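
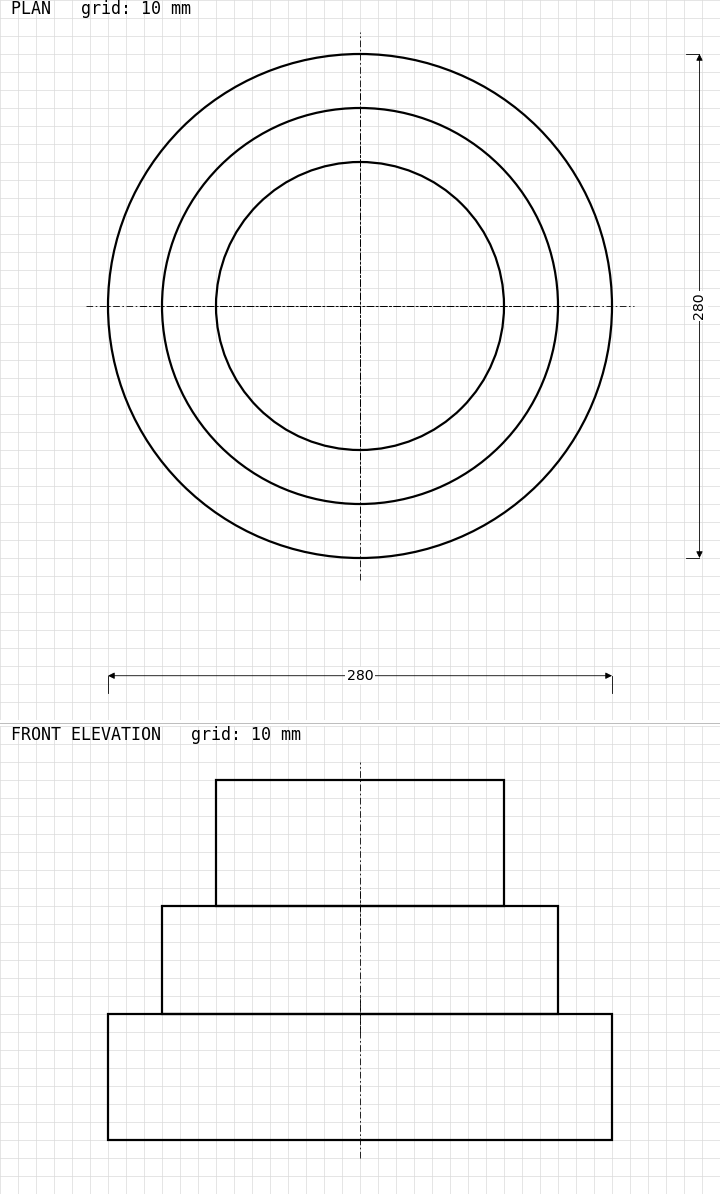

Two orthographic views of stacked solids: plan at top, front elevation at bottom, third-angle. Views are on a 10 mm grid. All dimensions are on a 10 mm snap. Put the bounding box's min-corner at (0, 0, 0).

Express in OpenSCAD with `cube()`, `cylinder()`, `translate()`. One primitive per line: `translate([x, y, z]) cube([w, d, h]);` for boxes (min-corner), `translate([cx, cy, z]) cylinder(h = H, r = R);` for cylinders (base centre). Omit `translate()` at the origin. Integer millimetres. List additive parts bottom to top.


translate([140, 140, 0]) cylinder(h = 70, r = 140);
translate([140, 140, 70]) cylinder(h = 60, r = 110);
translate([140, 140, 130]) cylinder(h = 70, r = 80);


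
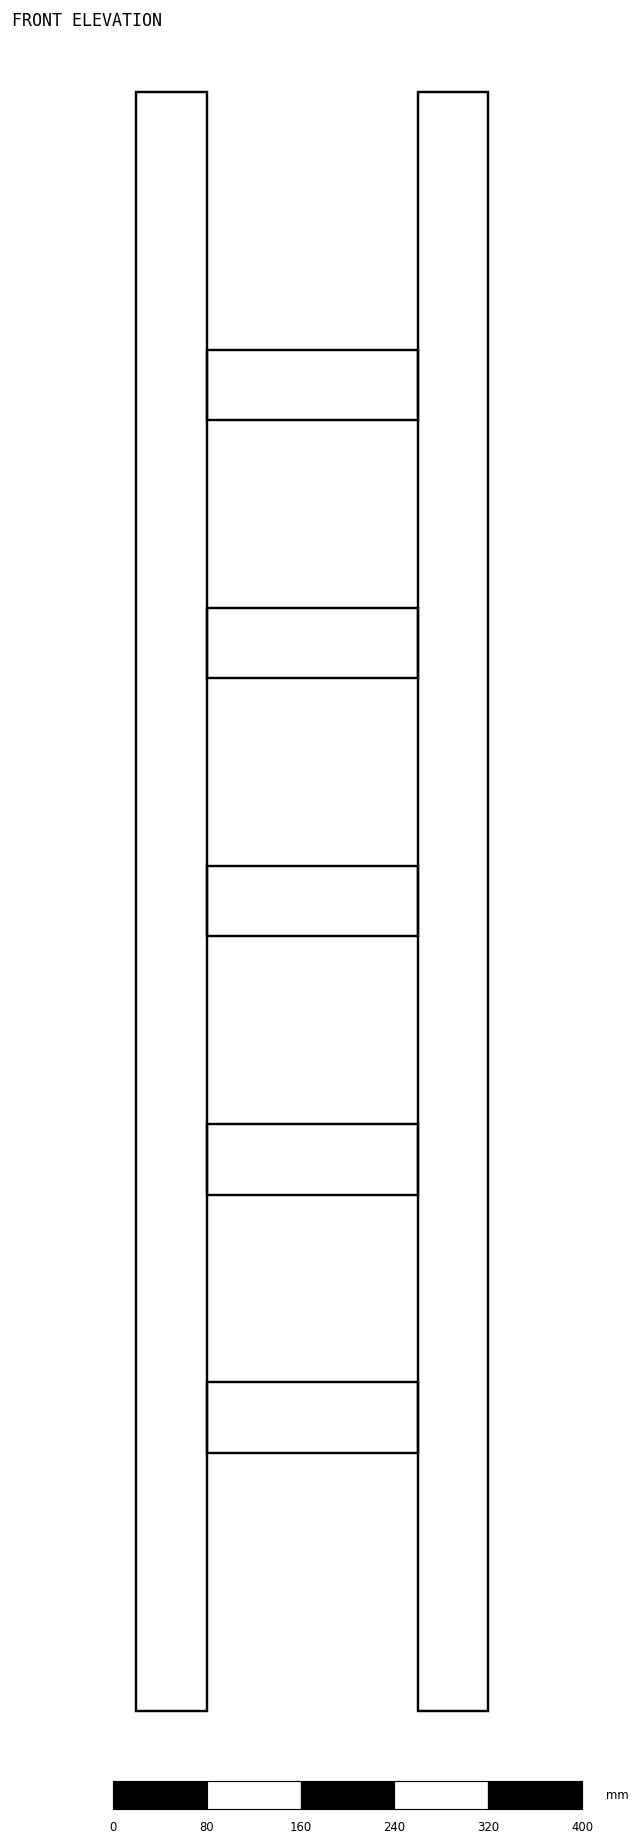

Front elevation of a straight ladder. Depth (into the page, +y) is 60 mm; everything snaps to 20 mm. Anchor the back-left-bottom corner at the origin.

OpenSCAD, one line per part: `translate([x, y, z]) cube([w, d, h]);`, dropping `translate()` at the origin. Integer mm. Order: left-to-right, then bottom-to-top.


cube([60, 60, 1380]);
translate([60, 0, 220]) cube([180, 60, 60]);
translate([60, 0, 440]) cube([180, 60, 60]);
translate([60, 0, 660]) cube([180, 60, 60]);
translate([60, 0, 880]) cube([180, 60, 60]);
translate([60, 0, 1100]) cube([180, 60, 60]);
translate([240, 0, 0]) cube([60, 60, 1380]);


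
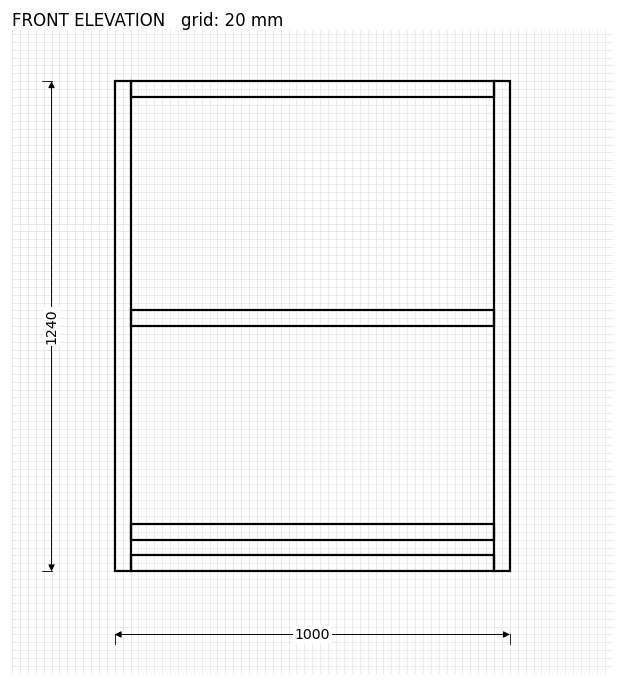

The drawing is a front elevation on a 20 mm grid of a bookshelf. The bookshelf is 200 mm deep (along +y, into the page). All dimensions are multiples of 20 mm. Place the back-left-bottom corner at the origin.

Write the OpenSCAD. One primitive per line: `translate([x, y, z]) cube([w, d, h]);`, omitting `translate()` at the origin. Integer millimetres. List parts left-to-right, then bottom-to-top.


cube([40, 200, 1240]);
translate([40, 0, 0]) cube([920, 200, 40]);
translate([40, 0, 80]) cube([920, 200, 40]);
translate([40, 0, 620]) cube([920, 200, 40]);
translate([40, 0, 1200]) cube([920, 200, 40]);
translate([960, 0, 0]) cube([40, 200, 1240]);


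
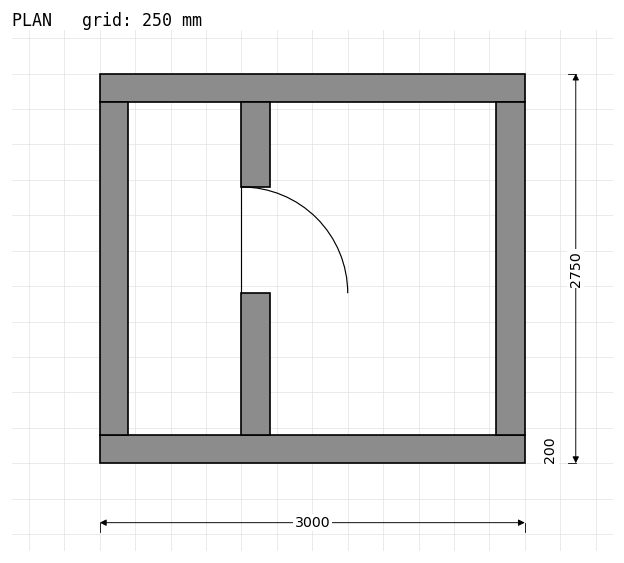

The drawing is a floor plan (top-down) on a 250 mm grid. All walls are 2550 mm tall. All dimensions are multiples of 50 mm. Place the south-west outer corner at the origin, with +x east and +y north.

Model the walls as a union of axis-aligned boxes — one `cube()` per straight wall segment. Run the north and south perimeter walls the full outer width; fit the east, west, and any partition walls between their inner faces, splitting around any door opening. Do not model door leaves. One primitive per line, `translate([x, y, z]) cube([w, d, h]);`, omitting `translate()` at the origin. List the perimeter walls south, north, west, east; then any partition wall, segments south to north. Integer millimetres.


cube([3000, 200, 2550]);
translate([0, 2550, 0]) cube([3000, 200, 2550]);
translate([0, 200, 0]) cube([200, 2350, 2550]);
translate([2800, 200, 0]) cube([200, 2350, 2550]);
translate([1000, 200, 0]) cube([200, 1000, 2550]);
translate([1000, 1950, 0]) cube([200, 600, 2550]);


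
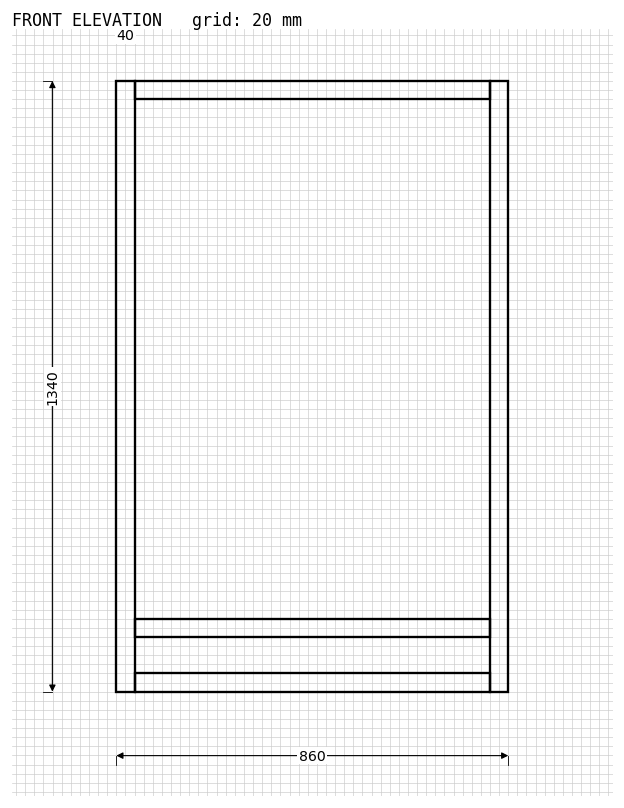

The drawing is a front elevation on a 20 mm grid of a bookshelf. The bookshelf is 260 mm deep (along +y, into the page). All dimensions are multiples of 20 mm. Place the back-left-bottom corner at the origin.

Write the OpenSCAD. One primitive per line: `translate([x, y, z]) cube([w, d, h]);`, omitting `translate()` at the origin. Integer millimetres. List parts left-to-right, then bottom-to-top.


cube([40, 260, 1340]);
translate([40, 0, 0]) cube([780, 260, 40]);
translate([40, 0, 120]) cube([780, 260, 40]);
translate([40, 0, 1300]) cube([780, 260, 40]);
translate([820, 0, 0]) cube([40, 260, 1340]);


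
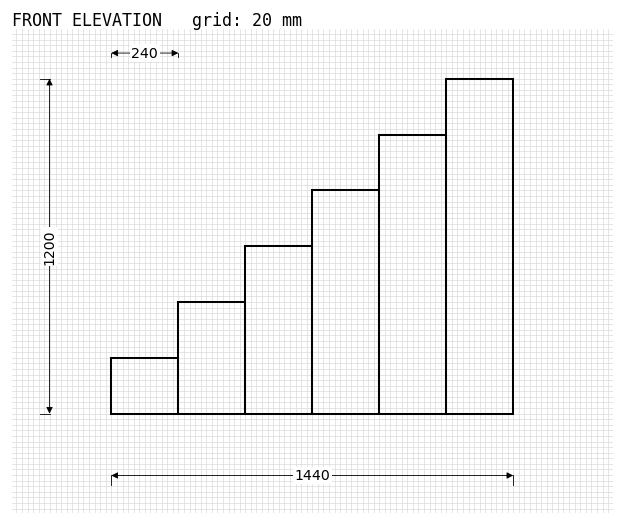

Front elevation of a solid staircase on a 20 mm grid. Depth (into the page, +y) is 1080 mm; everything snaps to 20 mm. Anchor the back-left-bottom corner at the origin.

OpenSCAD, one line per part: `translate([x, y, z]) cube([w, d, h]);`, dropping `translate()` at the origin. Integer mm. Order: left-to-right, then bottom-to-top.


cube([240, 1080, 200]);
translate([240, 0, 0]) cube([240, 1080, 400]);
translate([480, 0, 0]) cube([240, 1080, 600]);
translate([720, 0, 0]) cube([240, 1080, 800]);
translate([960, 0, 0]) cube([240, 1080, 1000]);
translate([1200, 0, 0]) cube([240, 1080, 1200]);


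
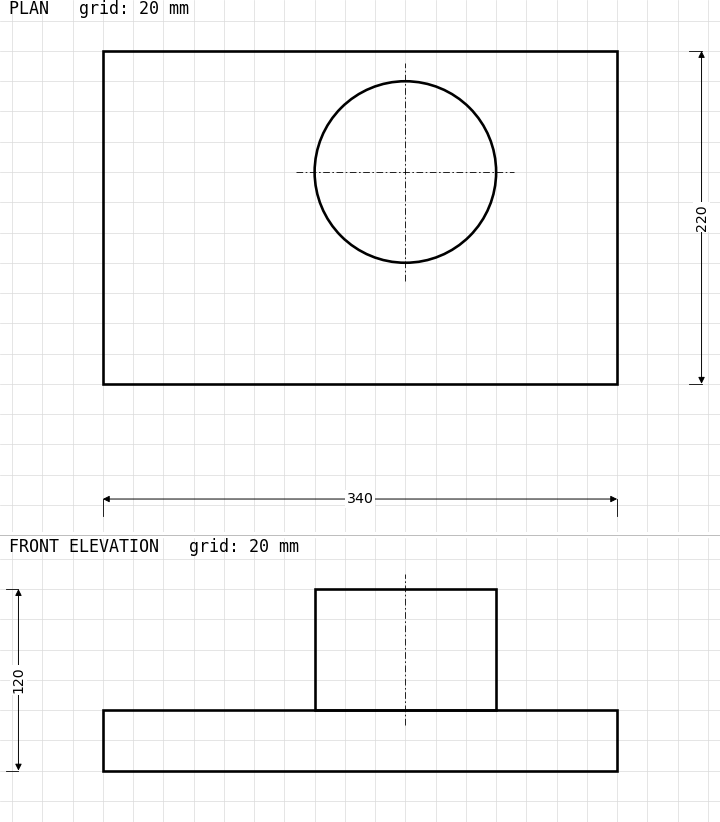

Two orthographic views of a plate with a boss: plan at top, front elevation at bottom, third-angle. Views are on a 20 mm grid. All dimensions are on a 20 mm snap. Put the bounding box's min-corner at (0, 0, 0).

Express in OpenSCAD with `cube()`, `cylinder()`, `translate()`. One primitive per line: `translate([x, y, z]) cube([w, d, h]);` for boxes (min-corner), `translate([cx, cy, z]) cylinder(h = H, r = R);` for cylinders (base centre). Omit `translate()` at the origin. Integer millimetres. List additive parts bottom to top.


cube([340, 220, 40]);
translate([200, 140, 40]) cylinder(h = 80, r = 60);


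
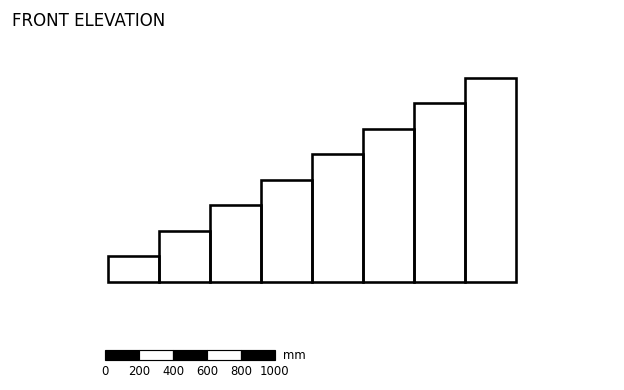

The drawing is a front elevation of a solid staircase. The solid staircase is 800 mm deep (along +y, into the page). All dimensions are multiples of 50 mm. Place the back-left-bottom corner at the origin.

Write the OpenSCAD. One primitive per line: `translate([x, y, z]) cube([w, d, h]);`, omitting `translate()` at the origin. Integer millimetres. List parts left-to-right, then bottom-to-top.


cube([300, 800, 150]);
translate([300, 0, 0]) cube([300, 800, 300]);
translate([600, 0, 0]) cube([300, 800, 450]);
translate([900, 0, 0]) cube([300, 800, 600]);
translate([1200, 0, 0]) cube([300, 800, 750]);
translate([1500, 0, 0]) cube([300, 800, 900]);
translate([1800, 0, 0]) cube([300, 800, 1050]);
translate([2100, 0, 0]) cube([300, 800, 1200]);


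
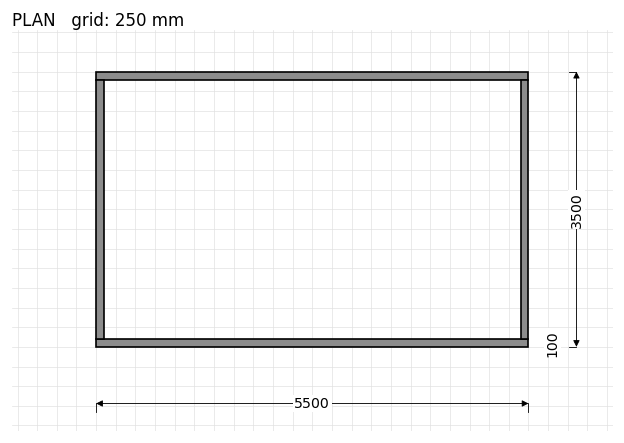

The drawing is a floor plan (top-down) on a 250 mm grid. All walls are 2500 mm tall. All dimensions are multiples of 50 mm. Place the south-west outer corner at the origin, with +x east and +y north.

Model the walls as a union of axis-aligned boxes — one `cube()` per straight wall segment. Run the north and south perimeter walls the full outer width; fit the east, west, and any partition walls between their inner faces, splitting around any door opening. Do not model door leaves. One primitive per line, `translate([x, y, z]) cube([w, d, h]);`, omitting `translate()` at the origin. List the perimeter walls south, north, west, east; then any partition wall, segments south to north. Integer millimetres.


cube([5500, 100, 2500]);
translate([0, 3400, 0]) cube([5500, 100, 2500]);
translate([0, 100, 0]) cube([100, 3300, 2500]);
translate([5400, 100, 0]) cube([100, 3300, 2500]);


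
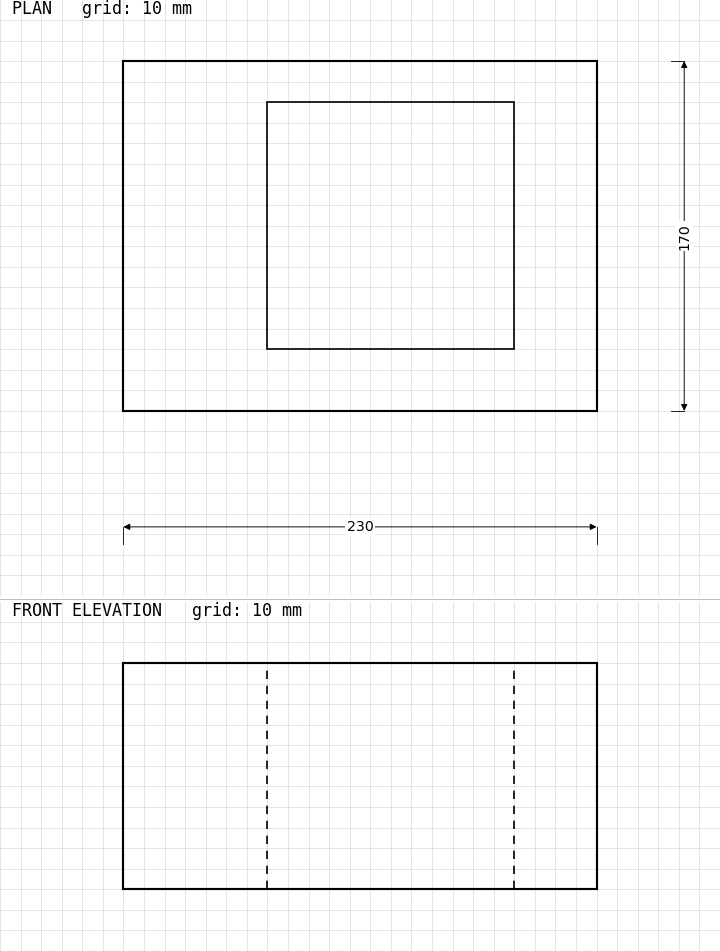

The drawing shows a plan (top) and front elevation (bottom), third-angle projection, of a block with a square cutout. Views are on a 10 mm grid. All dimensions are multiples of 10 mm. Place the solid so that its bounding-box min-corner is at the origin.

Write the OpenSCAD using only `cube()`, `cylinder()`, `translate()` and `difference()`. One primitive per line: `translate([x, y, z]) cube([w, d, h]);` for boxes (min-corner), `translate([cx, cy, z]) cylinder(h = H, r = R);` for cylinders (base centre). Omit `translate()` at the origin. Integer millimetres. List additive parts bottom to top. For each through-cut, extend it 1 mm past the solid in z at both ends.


difference() {
  cube([230, 170, 110]);
  translate([70, 30, -1]) cube([120, 120, 112]);
}


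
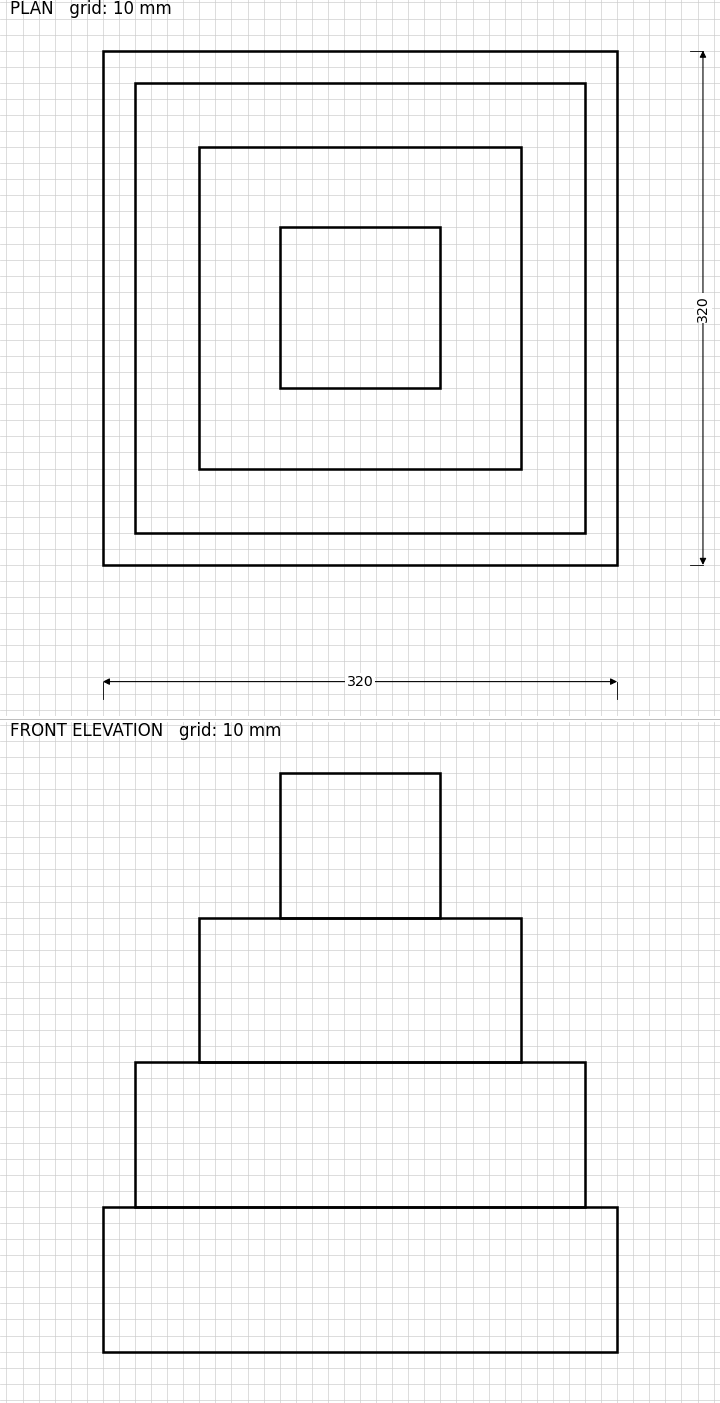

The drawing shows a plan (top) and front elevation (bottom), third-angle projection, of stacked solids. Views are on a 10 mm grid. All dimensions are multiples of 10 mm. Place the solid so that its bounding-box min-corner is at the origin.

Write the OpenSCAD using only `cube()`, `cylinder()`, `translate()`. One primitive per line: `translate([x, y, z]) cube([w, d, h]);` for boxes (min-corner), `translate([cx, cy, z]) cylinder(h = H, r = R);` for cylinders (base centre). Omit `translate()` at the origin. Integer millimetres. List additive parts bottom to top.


cube([320, 320, 90]);
translate([20, 20, 90]) cube([280, 280, 90]);
translate([60, 60, 180]) cube([200, 200, 90]);
translate([110, 110, 270]) cube([100, 100, 90]);


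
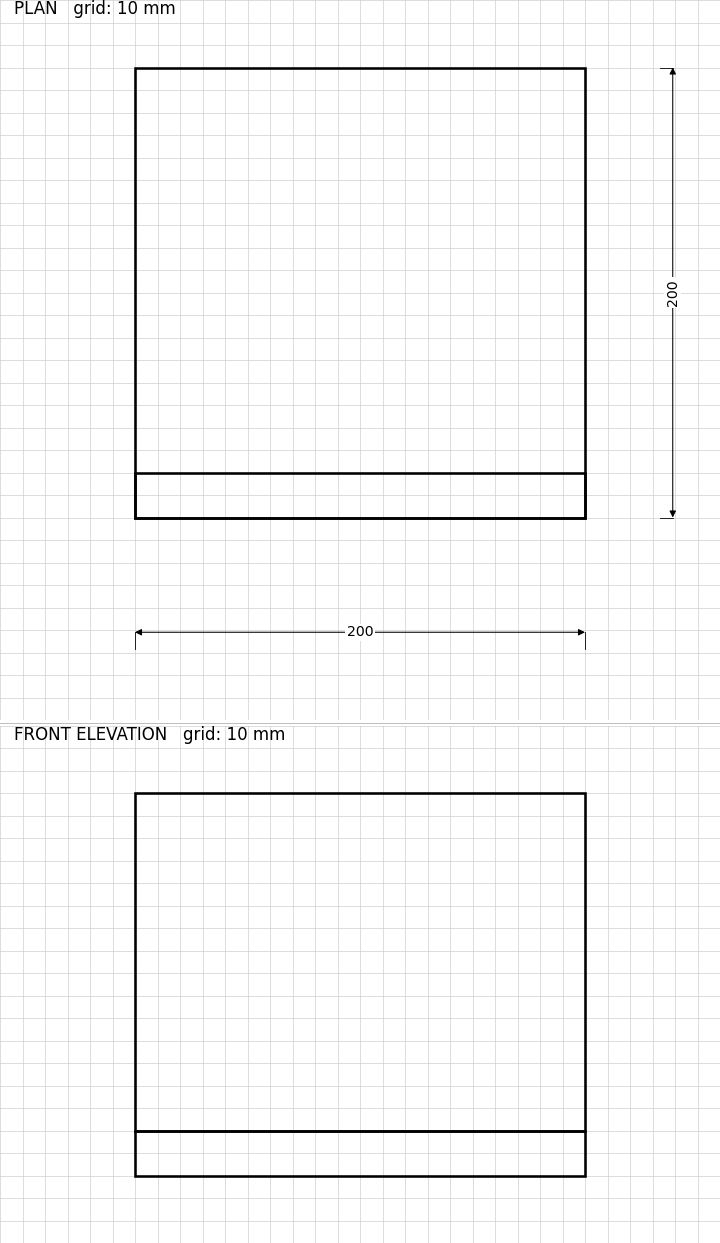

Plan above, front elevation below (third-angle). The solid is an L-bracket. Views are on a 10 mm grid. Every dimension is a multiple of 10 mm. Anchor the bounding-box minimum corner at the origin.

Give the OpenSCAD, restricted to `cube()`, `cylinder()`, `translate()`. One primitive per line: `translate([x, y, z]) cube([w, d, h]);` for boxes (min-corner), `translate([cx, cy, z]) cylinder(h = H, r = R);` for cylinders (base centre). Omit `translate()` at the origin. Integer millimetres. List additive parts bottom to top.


cube([200, 200, 20]);
translate([0, 0, 20]) cube([200, 20, 150]);


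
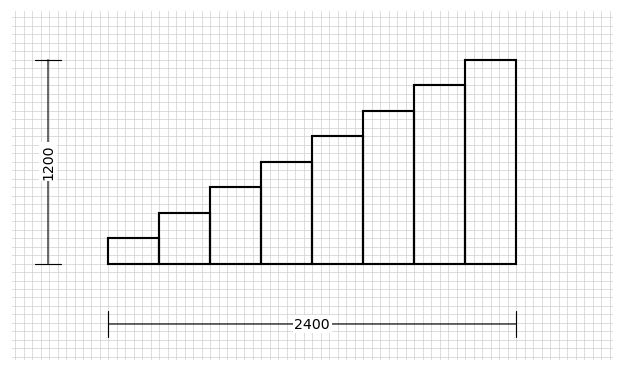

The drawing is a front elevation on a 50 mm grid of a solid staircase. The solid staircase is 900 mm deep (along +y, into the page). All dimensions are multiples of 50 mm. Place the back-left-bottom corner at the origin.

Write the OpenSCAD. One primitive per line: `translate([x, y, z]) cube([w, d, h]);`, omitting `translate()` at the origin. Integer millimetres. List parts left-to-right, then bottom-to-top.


cube([300, 900, 150]);
translate([300, 0, 0]) cube([300, 900, 300]);
translate([600, 0, 0]) cube([300, 900, 450]);
translate([900, 0, 0]) cube([300, 900, 600]);
translate([1200, 0, 0]) cube([300, 900, 750]);
translate([1500, 0, 0]) cube([300, 900, 900]);
translate([1800, 0, 0]) cube([300, 900, 1050]);
translate([2100, 0, 0]) cube([300, 900, 1200]);


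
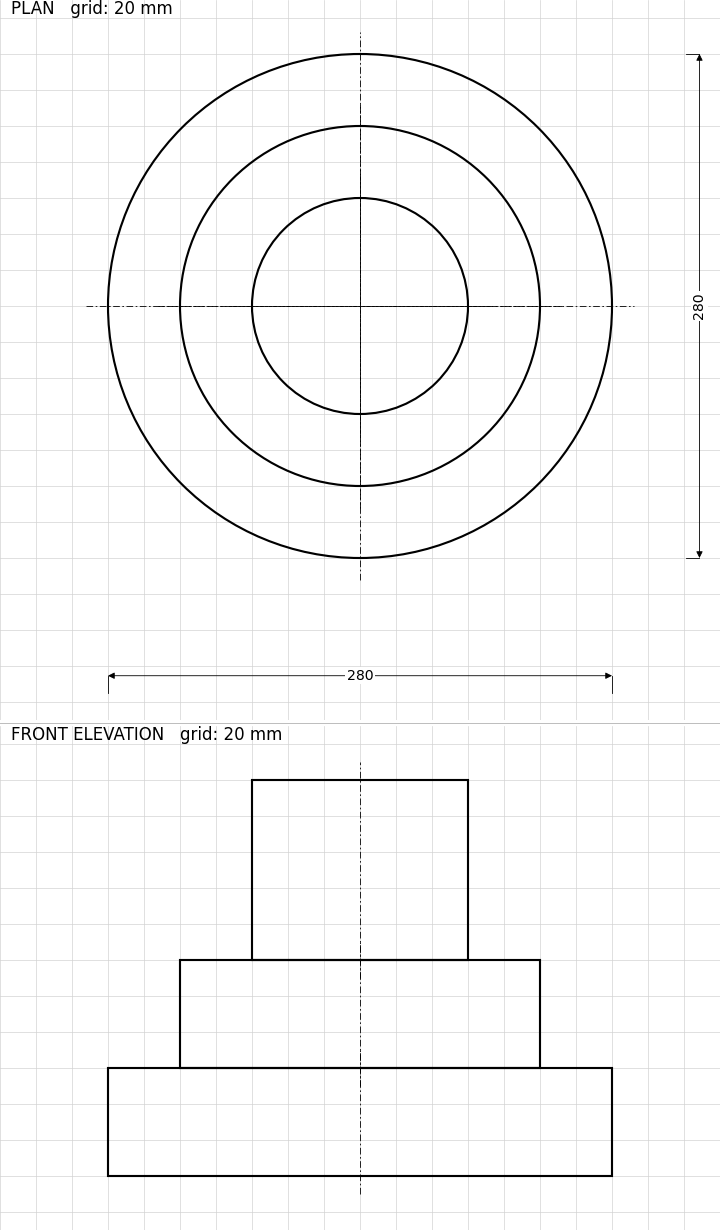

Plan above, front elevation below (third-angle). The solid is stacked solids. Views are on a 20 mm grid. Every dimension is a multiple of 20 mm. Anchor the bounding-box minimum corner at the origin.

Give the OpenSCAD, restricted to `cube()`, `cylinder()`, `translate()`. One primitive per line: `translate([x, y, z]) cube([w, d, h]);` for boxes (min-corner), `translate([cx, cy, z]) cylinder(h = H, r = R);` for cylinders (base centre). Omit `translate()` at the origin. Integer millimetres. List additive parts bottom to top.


translate([140, 140, 0]) cylinder(h = 60, r = 140);
translate([140, 140, 60]) cylinder(h = 60, r = 100);
translate([140, 140, 120]) cylinder(h = 100, r = 60);


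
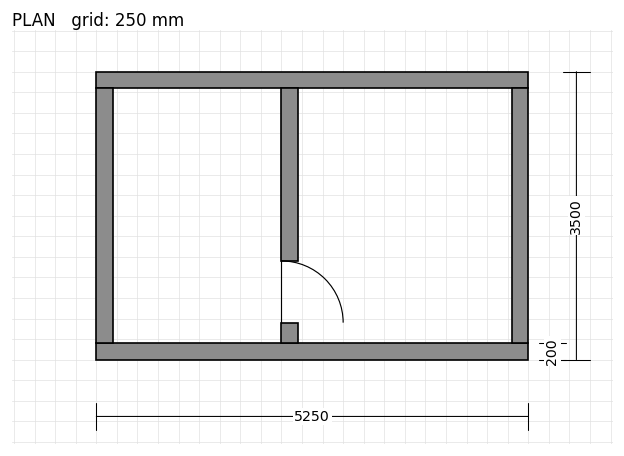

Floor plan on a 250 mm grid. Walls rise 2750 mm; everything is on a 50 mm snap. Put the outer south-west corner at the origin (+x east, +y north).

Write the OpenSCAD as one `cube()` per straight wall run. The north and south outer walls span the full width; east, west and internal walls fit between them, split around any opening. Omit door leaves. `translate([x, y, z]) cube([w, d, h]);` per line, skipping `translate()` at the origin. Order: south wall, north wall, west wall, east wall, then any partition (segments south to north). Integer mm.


cube([5250, 200, 2750]);
translate([0, 3300, 0]) cube([5250, 200, 2750]);
translate([0, 200, 0]) cube([200, 3100, 2750]);
translate([5050, 200, 0]) cube([200, 3100, 2750]);
translate([2250, 200, 0]) cube([200, 250, 2750]);
translate([2250, 1200, 0]) cube([200, 2100, 2750]);


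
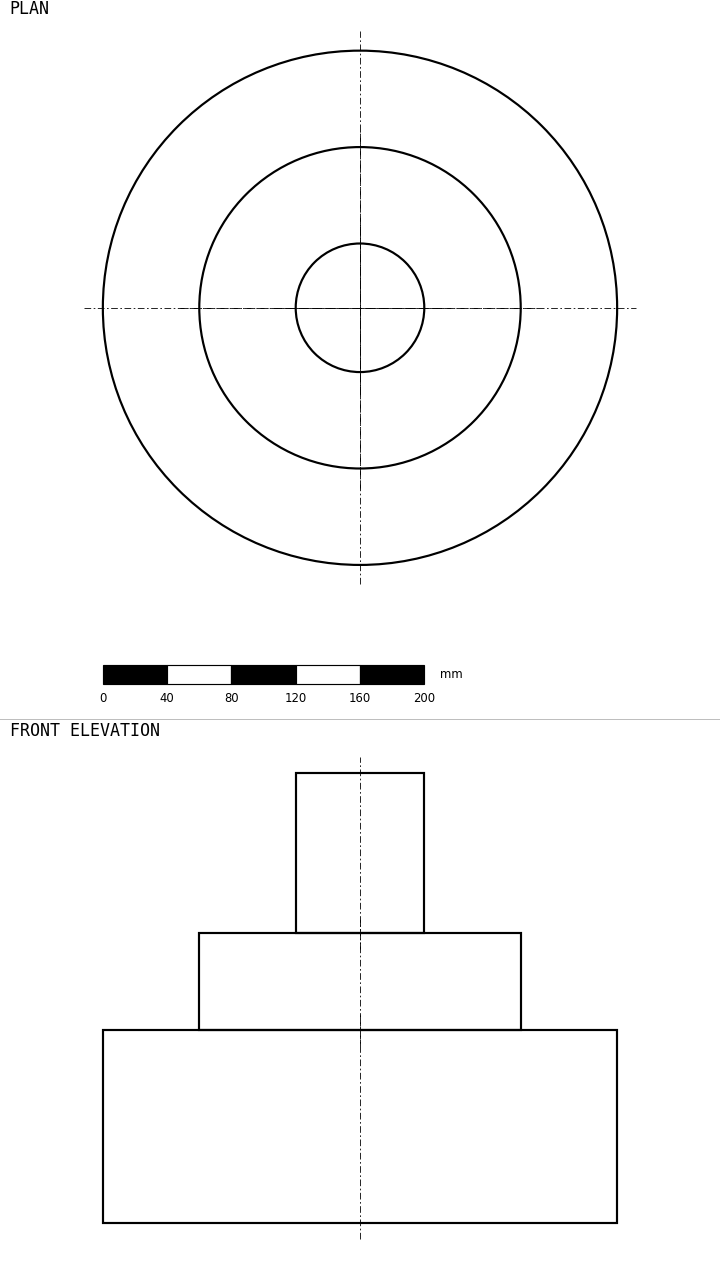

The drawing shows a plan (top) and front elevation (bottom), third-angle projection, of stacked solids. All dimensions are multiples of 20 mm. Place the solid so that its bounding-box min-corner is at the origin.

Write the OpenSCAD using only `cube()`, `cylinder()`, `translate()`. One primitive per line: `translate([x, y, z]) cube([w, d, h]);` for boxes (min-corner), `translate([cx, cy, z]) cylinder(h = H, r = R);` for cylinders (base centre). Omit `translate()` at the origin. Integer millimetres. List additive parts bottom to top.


translate([160, 160, 0]) cylinder(h = 120, r = 160);
translate([160, 160, 120]) cylinder(h = 60, r = 100);
translate([160, 160, 180]) cylinder(h = 100, r = 40);


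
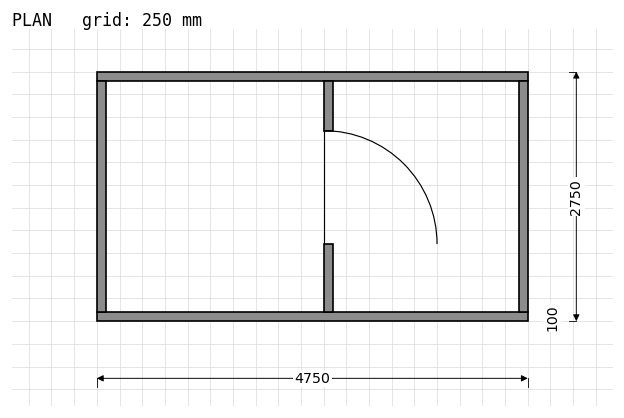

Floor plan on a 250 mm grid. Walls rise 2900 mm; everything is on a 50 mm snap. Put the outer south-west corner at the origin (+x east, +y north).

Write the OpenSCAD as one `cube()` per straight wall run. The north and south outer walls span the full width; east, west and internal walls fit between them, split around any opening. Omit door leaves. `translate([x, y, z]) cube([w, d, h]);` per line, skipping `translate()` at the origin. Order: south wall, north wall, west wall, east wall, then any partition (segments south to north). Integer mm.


cube([4750, 100, 2900]);
translate([0, 2650, 0]) cube([4750, 100, 2900]);
translate([0, 100, 0]) cube([100, 2550, 2900]);
translate([4650, 100, 0]) cube([100, 2550, 2900]);
translate([2500, 100, 0]) cube([100, 750, 2900]);
translate([2500, 2100, 0]) cube([100, 550, 2900]);


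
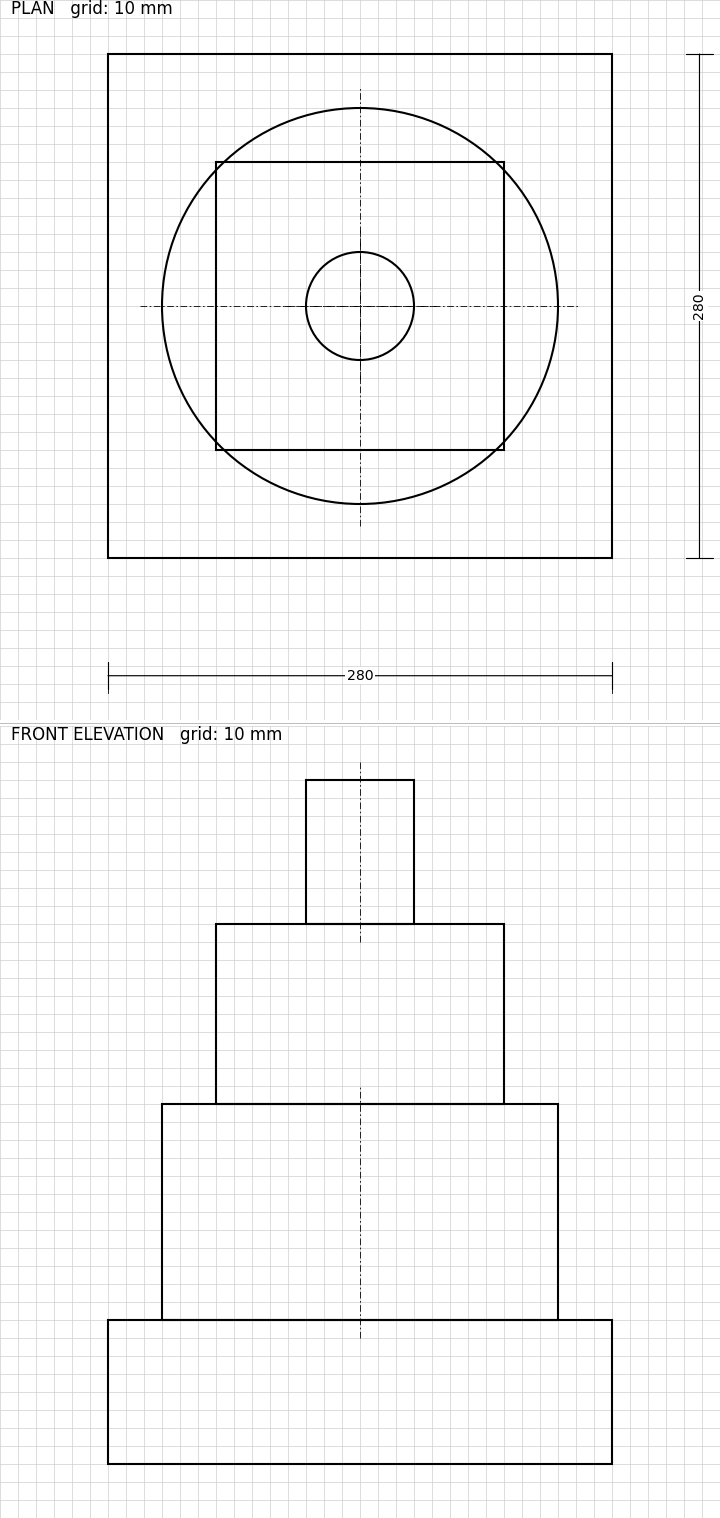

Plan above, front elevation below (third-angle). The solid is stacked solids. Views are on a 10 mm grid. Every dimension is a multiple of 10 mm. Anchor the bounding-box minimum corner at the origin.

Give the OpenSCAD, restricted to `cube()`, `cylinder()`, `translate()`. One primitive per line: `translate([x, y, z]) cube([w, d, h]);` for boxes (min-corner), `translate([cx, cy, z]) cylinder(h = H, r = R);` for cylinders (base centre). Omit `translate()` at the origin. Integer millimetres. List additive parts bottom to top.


cube([280, 280, 80]);
translate([140, 140, 80]) cylinder(h = 120, r = 110);
translate([60, 60, 200]) cube([160, 160, 100]);
translate([140, 140, 300]) cylinder(h = 80, r = 30);


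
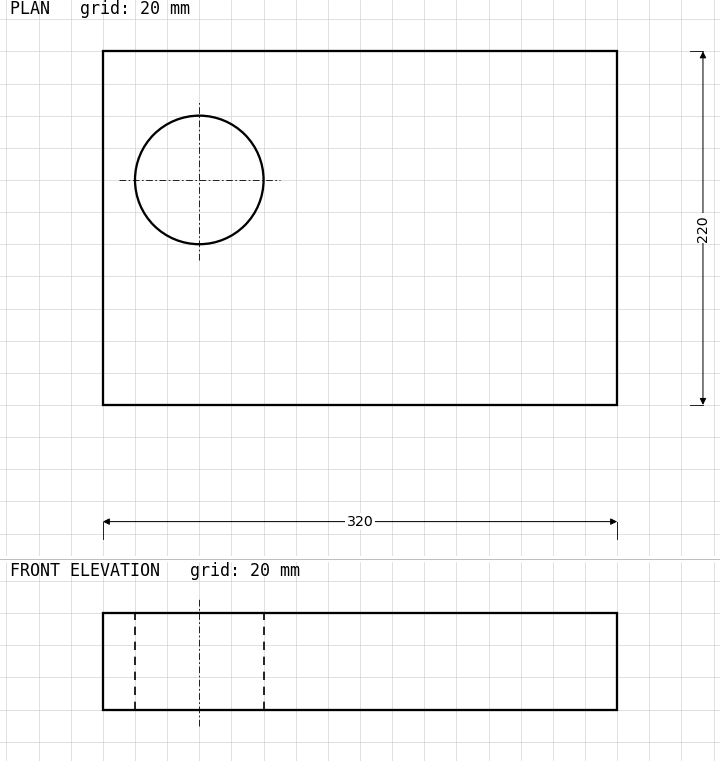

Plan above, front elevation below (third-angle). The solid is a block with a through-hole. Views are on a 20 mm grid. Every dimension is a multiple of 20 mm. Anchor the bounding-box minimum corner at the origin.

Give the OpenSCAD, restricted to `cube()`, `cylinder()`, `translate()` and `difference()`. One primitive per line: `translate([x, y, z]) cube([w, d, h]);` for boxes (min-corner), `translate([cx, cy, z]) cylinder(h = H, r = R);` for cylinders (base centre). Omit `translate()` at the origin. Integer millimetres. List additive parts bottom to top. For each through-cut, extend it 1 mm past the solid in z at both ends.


difference() {
  cube([320, 220, 60]);
  translate([60, 140, -1]) cylinder(h = 62, r = 40);
}


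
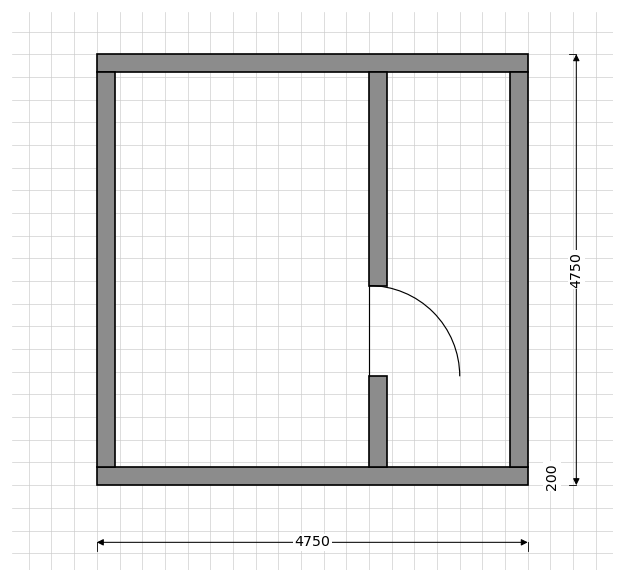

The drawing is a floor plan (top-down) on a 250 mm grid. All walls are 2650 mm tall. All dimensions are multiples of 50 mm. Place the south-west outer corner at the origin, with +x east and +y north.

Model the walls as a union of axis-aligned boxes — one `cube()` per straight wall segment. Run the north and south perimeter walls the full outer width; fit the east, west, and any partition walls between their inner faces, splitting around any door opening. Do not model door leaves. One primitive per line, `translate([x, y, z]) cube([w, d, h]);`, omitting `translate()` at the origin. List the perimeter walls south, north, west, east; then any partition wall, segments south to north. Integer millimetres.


cube([4750, 200, 2650]);
translate([0, 4550, 0]) cube([4750, 200, 2650]);
translate([0, 200, 0]) cube([200, 4350, 2650]);
translate([4550, 200, 0]) cube([200, 4350, 2650]);
translate([3000, 200, 0]) cube([200, 1000, 2650]);
translate([3000, 2200, 0]) cube([200, 2350, 2650]);


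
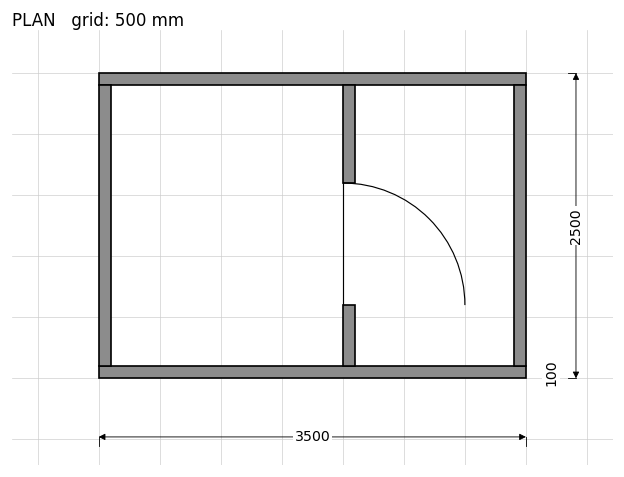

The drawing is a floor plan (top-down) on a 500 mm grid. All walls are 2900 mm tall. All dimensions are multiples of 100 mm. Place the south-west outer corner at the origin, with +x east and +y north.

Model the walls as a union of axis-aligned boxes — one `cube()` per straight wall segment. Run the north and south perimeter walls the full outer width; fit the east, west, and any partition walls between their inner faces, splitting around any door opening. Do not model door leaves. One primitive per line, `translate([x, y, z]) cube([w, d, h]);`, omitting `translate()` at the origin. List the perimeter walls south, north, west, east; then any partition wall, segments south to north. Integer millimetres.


cube([3500, 100, 2900]);
translate([0, 2400, 0]) cube([3500, 100, 2900]);
translate([0, 100, 0]) cube([100, 2300, 2900]);
translate([3400, 100, 0]) cube([100, 2300, 2900]);
translate([2000, 100, 0]) cube([100, 500, 2900]);
translate([2000, 1600, 0]) cube([100, 800, 2900]);


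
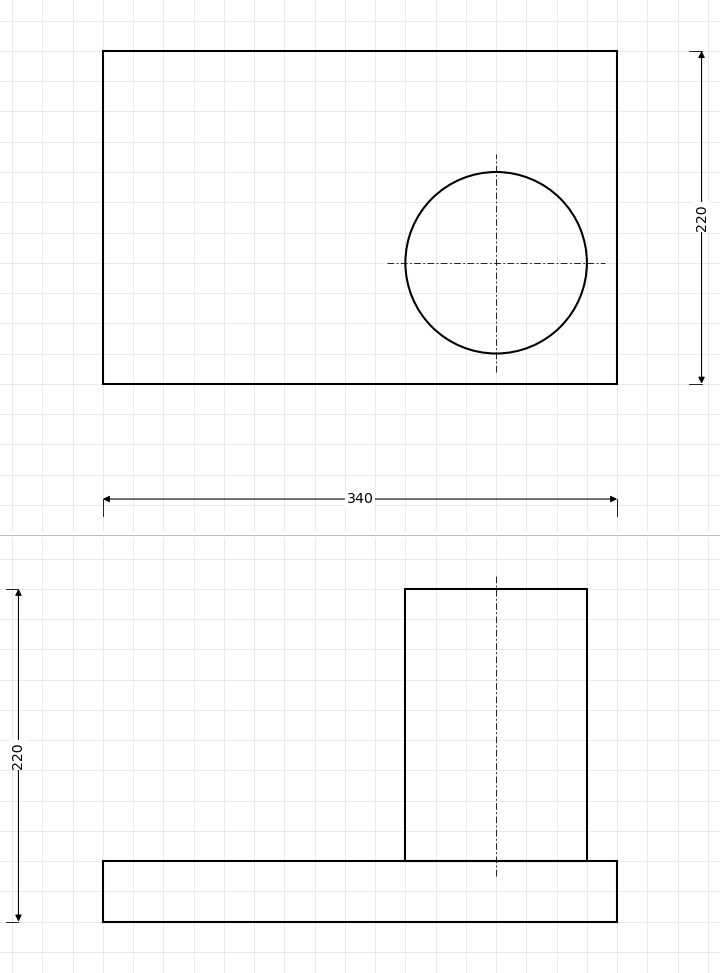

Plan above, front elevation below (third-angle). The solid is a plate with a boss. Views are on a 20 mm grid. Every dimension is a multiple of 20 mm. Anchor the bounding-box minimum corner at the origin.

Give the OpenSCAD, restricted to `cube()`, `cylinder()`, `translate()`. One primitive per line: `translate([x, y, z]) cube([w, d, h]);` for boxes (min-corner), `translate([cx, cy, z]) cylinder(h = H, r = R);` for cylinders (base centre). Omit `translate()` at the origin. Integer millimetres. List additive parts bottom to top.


cube([340, 220, 40]);
translate([260, 80, 40]) cylinder(h = 180, r = 60);


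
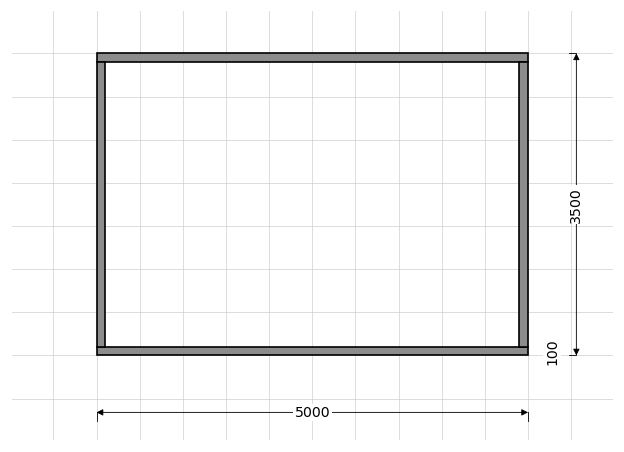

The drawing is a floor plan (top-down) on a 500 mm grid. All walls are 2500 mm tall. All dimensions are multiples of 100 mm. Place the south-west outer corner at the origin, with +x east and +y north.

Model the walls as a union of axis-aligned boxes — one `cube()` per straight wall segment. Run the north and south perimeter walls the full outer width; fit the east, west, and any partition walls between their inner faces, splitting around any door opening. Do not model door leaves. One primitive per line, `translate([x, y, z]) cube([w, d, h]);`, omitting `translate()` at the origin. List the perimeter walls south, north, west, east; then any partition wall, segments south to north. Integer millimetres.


cube([5000, 100, 2500]);
translate([0, 3400, 0]) cube([5000, 100, 2500]);
translate([0, 100, 0]) cube([100, 3300, 2500]);
translate([4900, 100, 0]) cube([100, 3300, 2500]);


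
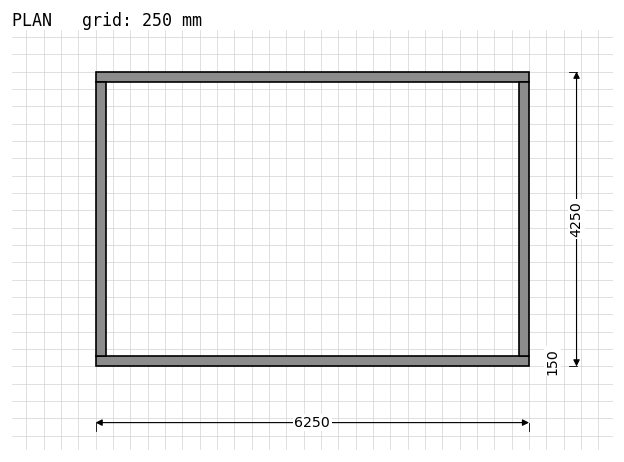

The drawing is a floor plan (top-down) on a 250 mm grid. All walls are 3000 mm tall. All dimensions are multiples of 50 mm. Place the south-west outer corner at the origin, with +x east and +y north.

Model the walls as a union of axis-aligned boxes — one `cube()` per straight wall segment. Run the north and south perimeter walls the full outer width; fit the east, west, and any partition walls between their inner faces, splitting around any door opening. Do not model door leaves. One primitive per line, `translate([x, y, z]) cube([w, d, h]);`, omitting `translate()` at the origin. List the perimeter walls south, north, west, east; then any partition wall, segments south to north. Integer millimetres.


cube([6250, 150, 3000]);
translate([0, 4100, 0]) cube([6250, 150, 3000]);
translate([0, 150, 0]) cube([150, 3950, 3000]);
translate([6100, 150, 0]) cube([150, 3950, 3000]);


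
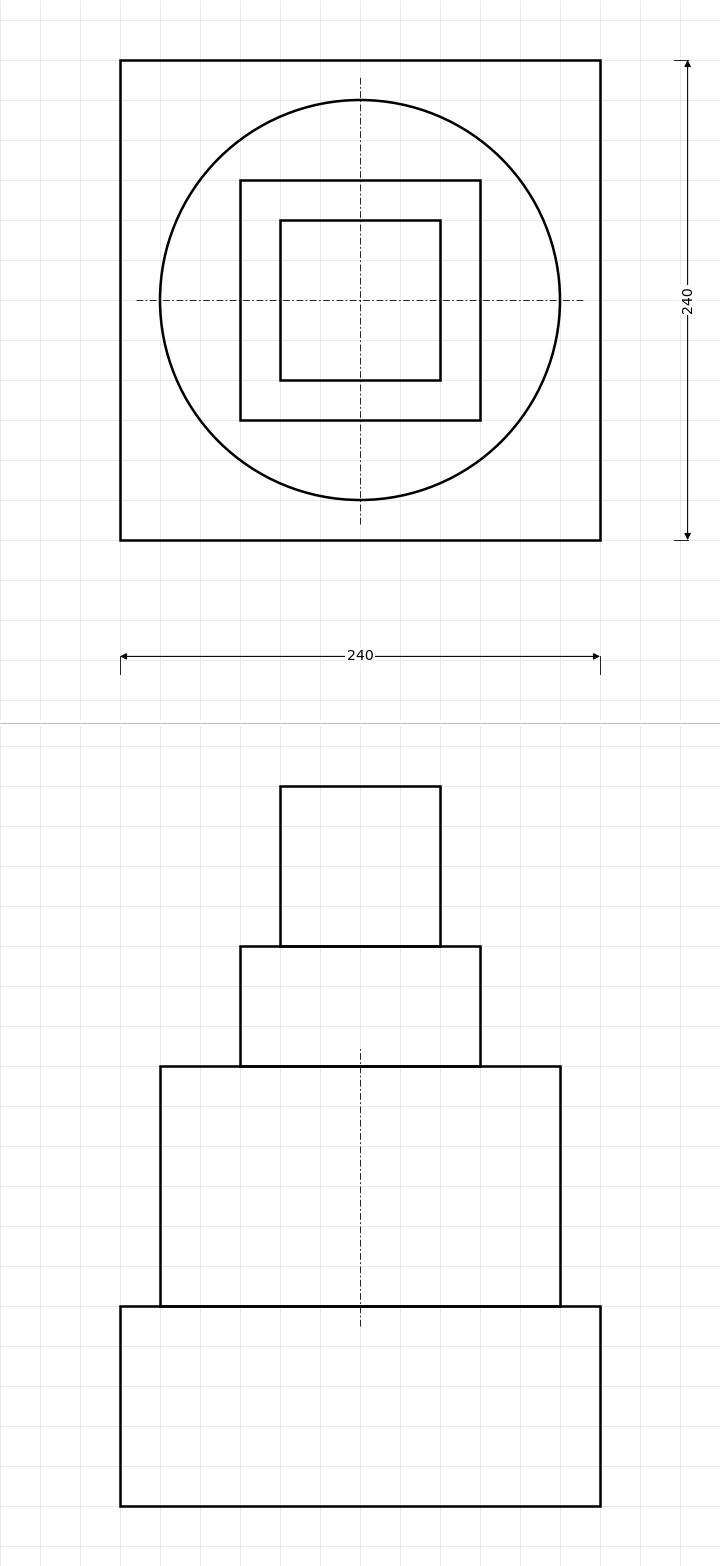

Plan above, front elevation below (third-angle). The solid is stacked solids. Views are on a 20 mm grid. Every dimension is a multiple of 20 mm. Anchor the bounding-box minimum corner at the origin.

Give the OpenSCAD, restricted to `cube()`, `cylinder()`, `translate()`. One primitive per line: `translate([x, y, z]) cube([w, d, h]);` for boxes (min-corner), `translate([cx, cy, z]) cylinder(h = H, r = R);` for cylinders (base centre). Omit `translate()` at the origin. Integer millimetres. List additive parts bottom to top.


cube([240, 240, 100]);
translate([120, 120, 100]) cylinder(h = 120, r = 100);
translate([60, 60, 220]) cube([120, 120, 60]);
translate([80, 80, 280]) cube([80, 80, 80]);


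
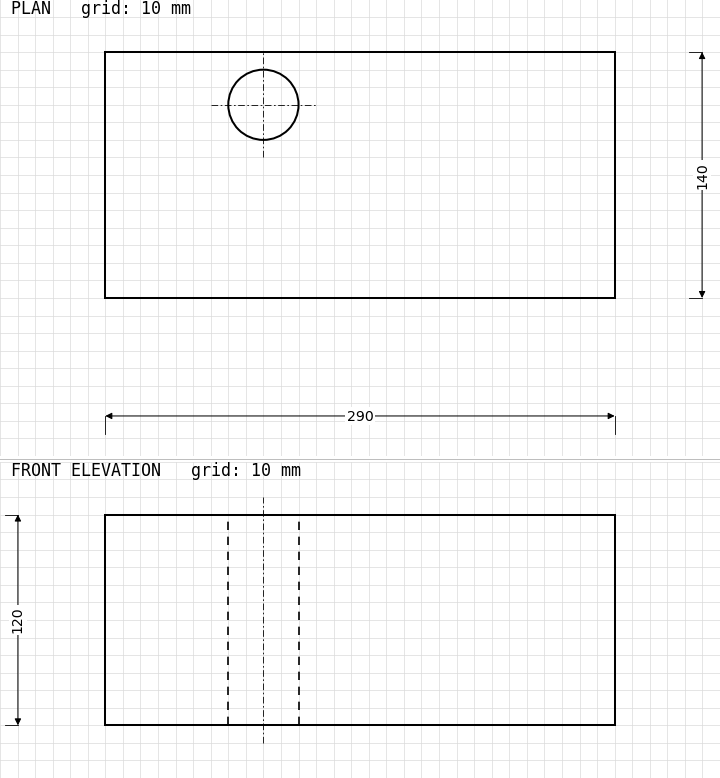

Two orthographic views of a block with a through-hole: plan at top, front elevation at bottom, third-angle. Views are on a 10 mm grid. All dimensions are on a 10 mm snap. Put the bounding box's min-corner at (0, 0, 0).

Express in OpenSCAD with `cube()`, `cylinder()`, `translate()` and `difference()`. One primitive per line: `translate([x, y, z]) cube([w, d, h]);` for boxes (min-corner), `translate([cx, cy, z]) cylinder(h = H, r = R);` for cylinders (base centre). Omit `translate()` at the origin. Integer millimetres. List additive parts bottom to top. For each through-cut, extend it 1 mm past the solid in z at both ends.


difference() {
  cube([290, 140, 120]);
  translate([90, 110, -1]) cylinder(h = 122, r = 20);
}


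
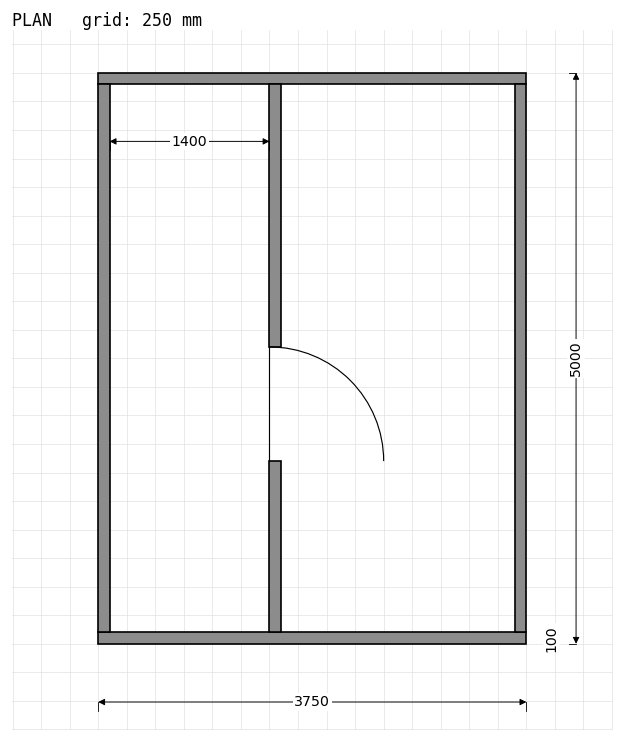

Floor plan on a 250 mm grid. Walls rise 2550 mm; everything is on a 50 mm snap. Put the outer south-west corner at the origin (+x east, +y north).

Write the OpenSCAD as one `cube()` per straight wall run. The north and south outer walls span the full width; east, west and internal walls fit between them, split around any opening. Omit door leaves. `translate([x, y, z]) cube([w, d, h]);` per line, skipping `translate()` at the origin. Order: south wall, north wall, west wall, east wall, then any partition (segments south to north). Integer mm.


cube([3750, 100, 2550]);
translate([0, 4900, 0]) cube([3750, 100, 2550]);
translate([0, 100, 0]) cube([100, 4800, 2550]);
translate([3650, 100, 0]) cube([100, 4800, 2550]);
translate([1500, 100, 0]) cube([100, 1500, 2550]);
translate([1500, 2600, 0]) cube([100, 2300, 2550]);


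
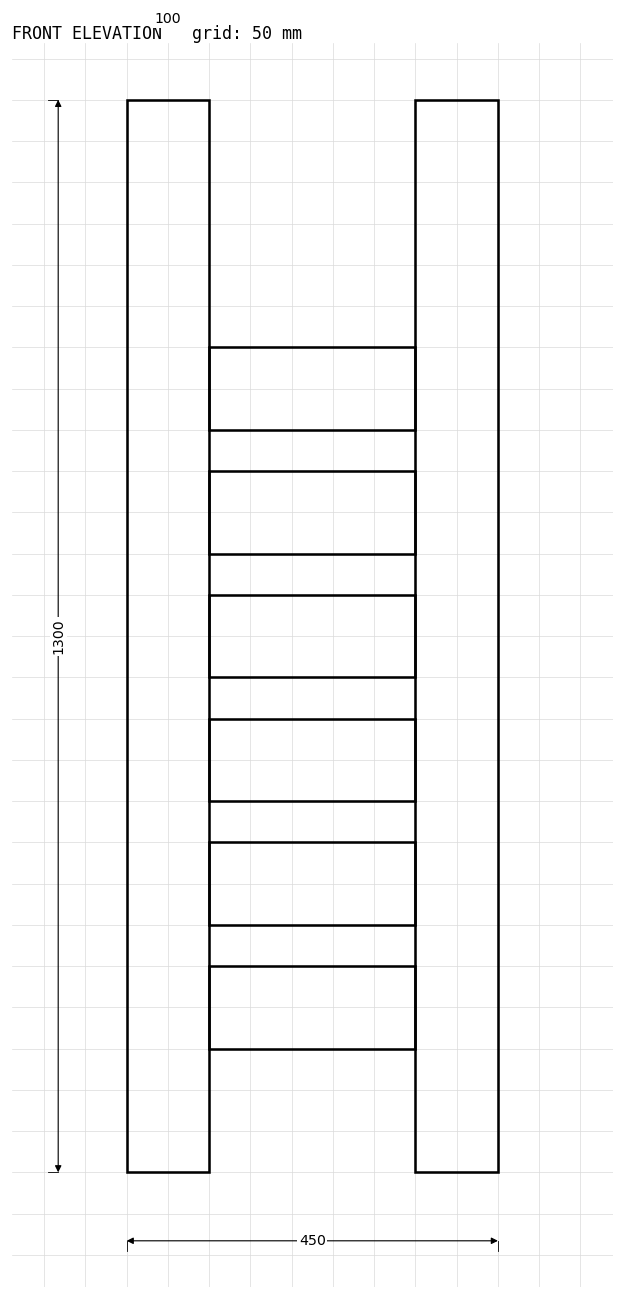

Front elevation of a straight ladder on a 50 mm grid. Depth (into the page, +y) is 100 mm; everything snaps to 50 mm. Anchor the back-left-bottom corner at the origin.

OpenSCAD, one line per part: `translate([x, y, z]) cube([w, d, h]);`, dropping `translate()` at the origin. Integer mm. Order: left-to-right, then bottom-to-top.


cube([100, 100, 1300]);
translate([100, 0, 150]) cube([250, 100, 100]);
translate([100, 0, 300]) cube([250, 100, 100]);
translate([100, 0, 450]) cube([250, 100, 100]);
translate([100, 0, 600]) cube([250, 100, 100]);
translate([100, 0, 750]) cube([250, 100, 100]);
translate([100, 0, 900]) cube([250, 100, 100]);
translate([350, 0, 0]) cube([100, 100, 1300]);


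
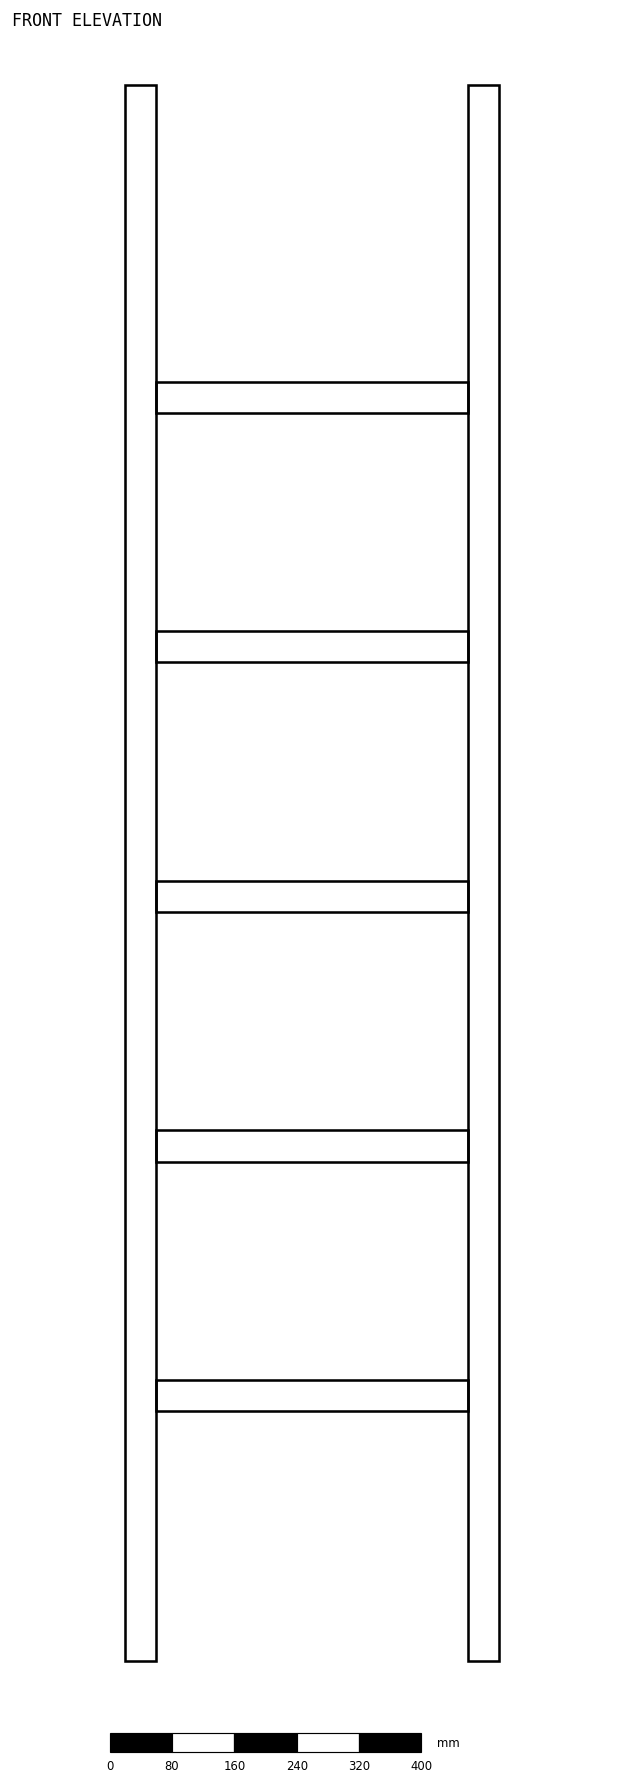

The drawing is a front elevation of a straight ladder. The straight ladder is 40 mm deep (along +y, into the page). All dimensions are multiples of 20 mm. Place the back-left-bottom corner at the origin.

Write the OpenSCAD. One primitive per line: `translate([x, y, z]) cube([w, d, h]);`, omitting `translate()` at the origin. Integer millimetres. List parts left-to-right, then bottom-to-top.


cube([40, 40, 2020]);
translate([40, 0, 320]) cube([400, 40, 40]);
translate([40, 0, 640]) cube([400, 40, 40]);
translate([40, 0, 960]) cube([400, 40, 40]);
translate([40, 0, 1280]) cube([400, 40, 40]);
translate([40, 0, 1600]) cube([400, 40, 40]);
translate([440, 0, 0]) cube([40, 40, 2020]);


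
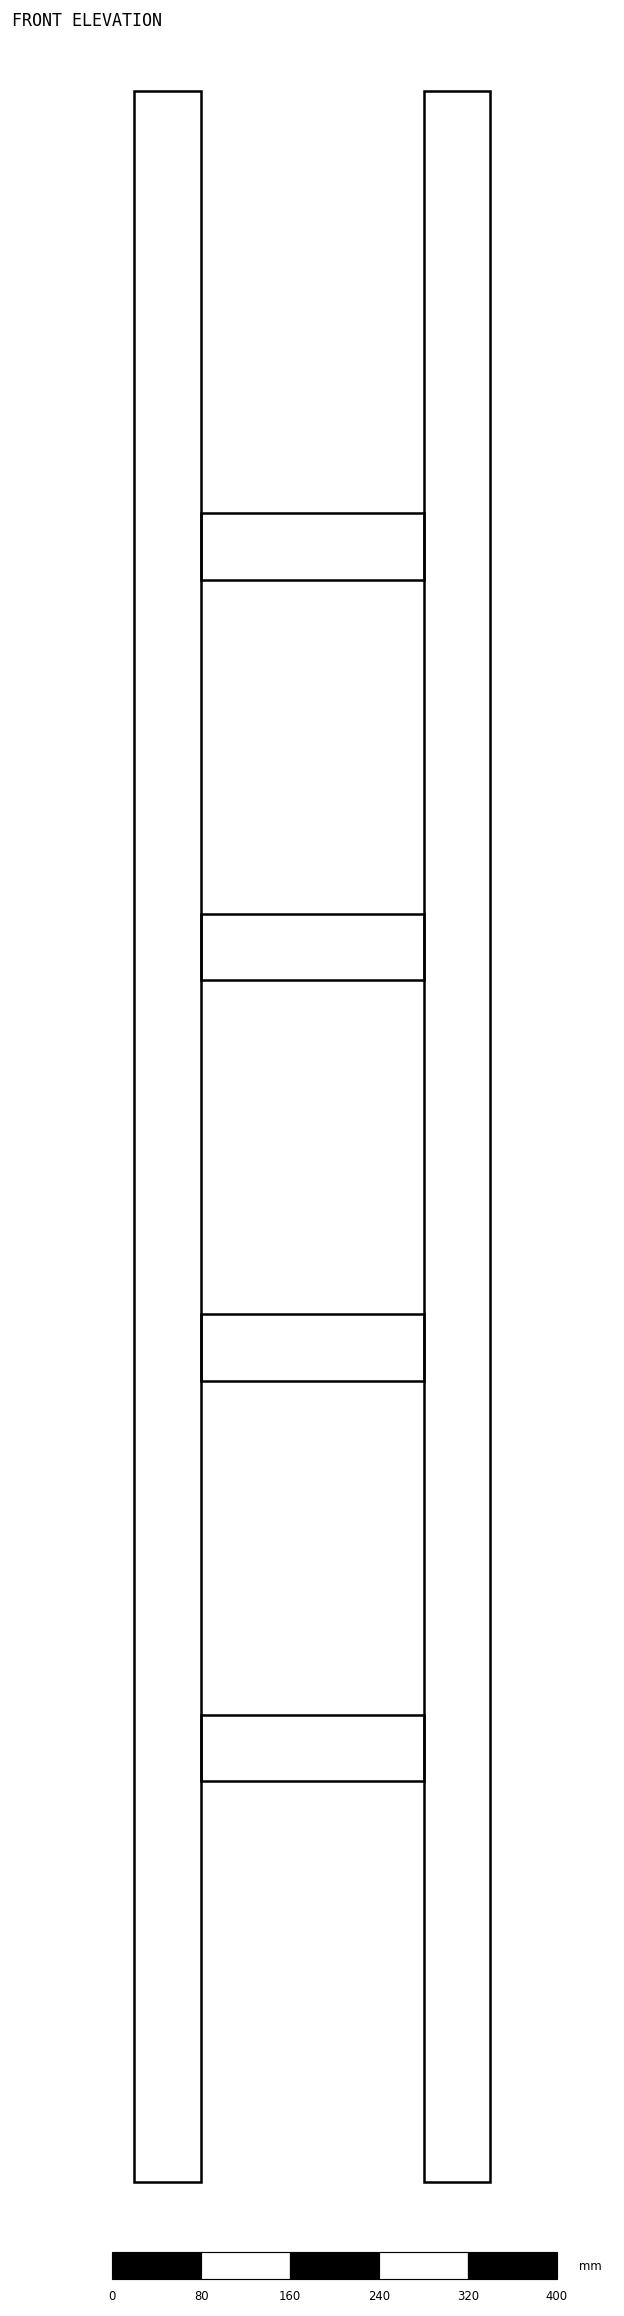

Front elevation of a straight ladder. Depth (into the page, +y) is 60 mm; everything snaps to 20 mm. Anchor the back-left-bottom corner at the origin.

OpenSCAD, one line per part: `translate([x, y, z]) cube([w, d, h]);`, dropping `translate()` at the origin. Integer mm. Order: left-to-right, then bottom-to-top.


cube([60, 60, 1880]);
translate([60, 0, 360]) cube([200, 60, 60]);
translate([60, 0, 720]) cube([200, 60, 60]);
translate([60, 0, 1080]) cube([200, 60, 60]);
translate([60, 0, 1440]) cube([200, 60, 60]);
translate([260, 0, 0]) cube([60, 60, 1880]);


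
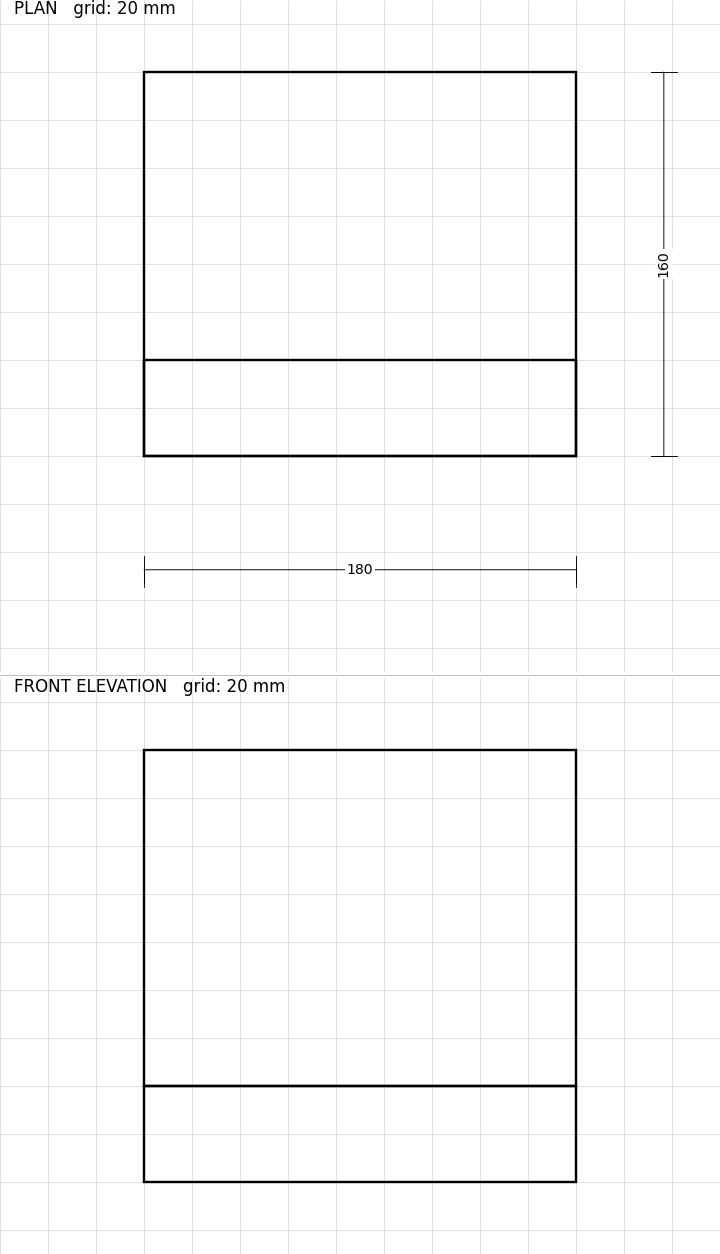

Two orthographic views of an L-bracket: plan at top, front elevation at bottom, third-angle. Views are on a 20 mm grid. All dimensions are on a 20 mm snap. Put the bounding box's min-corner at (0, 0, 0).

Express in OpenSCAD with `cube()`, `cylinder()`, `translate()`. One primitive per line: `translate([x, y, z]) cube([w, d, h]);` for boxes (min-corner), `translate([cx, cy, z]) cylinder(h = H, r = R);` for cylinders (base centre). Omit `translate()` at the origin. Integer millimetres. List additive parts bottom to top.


cube([180, 160, 40]);
translate([0, 0, 40]) cube([180, 40, 140]);


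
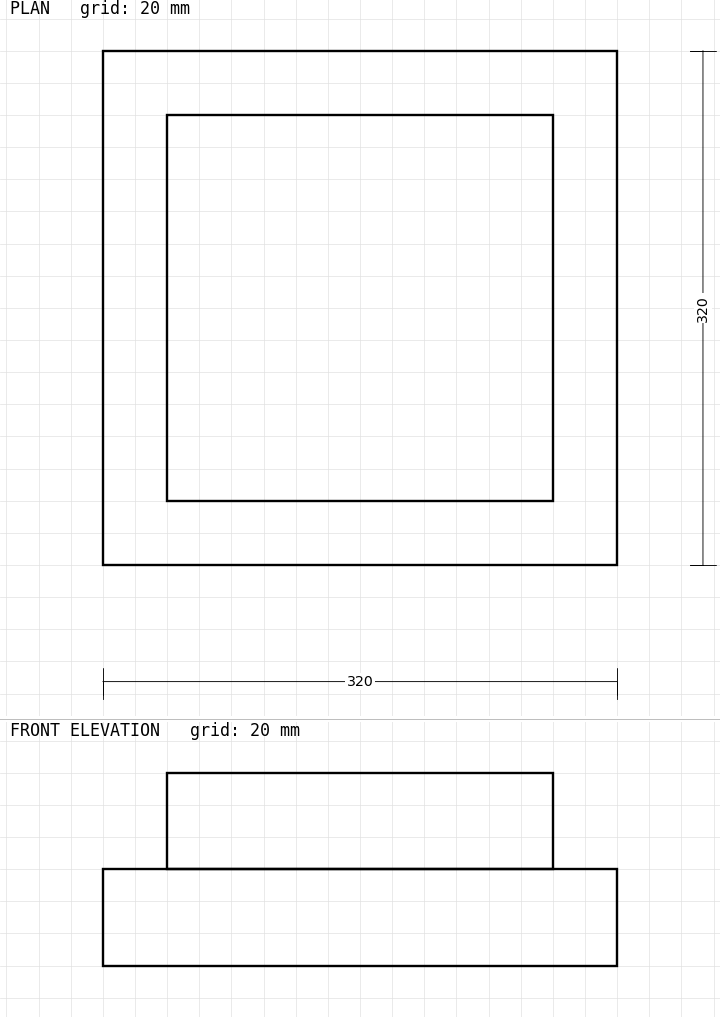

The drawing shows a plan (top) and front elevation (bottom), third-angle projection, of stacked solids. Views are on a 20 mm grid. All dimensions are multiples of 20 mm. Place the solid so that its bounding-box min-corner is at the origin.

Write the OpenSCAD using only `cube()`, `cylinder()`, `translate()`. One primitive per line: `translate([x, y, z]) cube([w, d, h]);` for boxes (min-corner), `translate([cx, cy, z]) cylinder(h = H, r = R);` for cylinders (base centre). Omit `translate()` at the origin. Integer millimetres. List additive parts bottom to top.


cube([320, 320, 60]);
translate([40, 40, 60]) cube([240, 240, 60]);


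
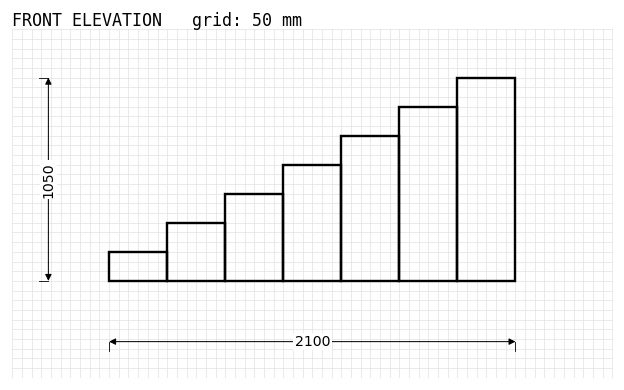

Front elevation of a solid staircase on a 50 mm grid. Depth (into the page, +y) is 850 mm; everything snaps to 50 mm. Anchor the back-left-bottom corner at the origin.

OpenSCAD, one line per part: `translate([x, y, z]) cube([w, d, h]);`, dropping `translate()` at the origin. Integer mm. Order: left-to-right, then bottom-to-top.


cube([300, 850, 150]);
translate([300, 0, 0]) cube([300, 850, 300]);
translate([600, 0, 0]) cube([300, 850, 450]);
translate([900, 0, 0]) cube([300, 850, 600]);
translate([1200, 0, 0]) cube([300, 850, 750]);
translate([1500, 0, 0]) cube([300, 850, 900]);
translate([1800, 0, 0]) cube([300, 850, 1050]);


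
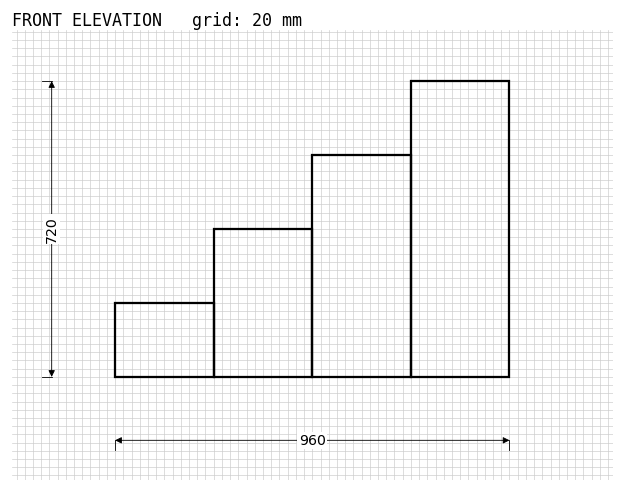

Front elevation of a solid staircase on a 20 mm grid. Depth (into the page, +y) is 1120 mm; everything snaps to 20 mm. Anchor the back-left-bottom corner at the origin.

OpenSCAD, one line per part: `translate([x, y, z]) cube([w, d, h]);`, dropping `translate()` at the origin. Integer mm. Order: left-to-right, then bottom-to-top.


cube([240, 1120, 180]);
translate([240, 0, 0]) cube([240, 1120, 360]);
translate([480, 0, 0]) cube([240, 1120, 540]);
translate([720, 0, 0]) cube([240, 1120, 720]);


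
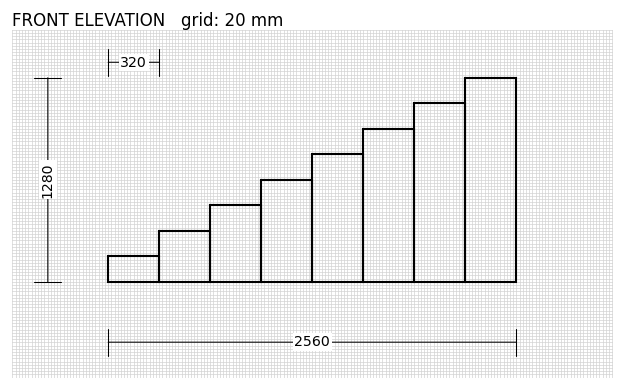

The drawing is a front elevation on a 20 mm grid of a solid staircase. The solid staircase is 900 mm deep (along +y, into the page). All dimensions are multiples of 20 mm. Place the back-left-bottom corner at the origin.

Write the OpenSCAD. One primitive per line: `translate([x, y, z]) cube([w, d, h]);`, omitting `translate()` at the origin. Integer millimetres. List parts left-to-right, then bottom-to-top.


cube([320, 900, 160]);
translate([320, 0, 0]) cube([320, 900, 320]);
translate([640, 0, 0]) cube([320, 900, 480]);
translate([960, 0, 0]) cube([320, 900, 640]);
translate([1280, 0, 0]) cube([320, 900, 800]);
translate([1600, 0, 0]) cube([320, 900, 960]);
translate([1920, 0, 0]) cube([320, 900, 1120]);
translate([2240, 0, 0]) cube([320, 900, 1280]);


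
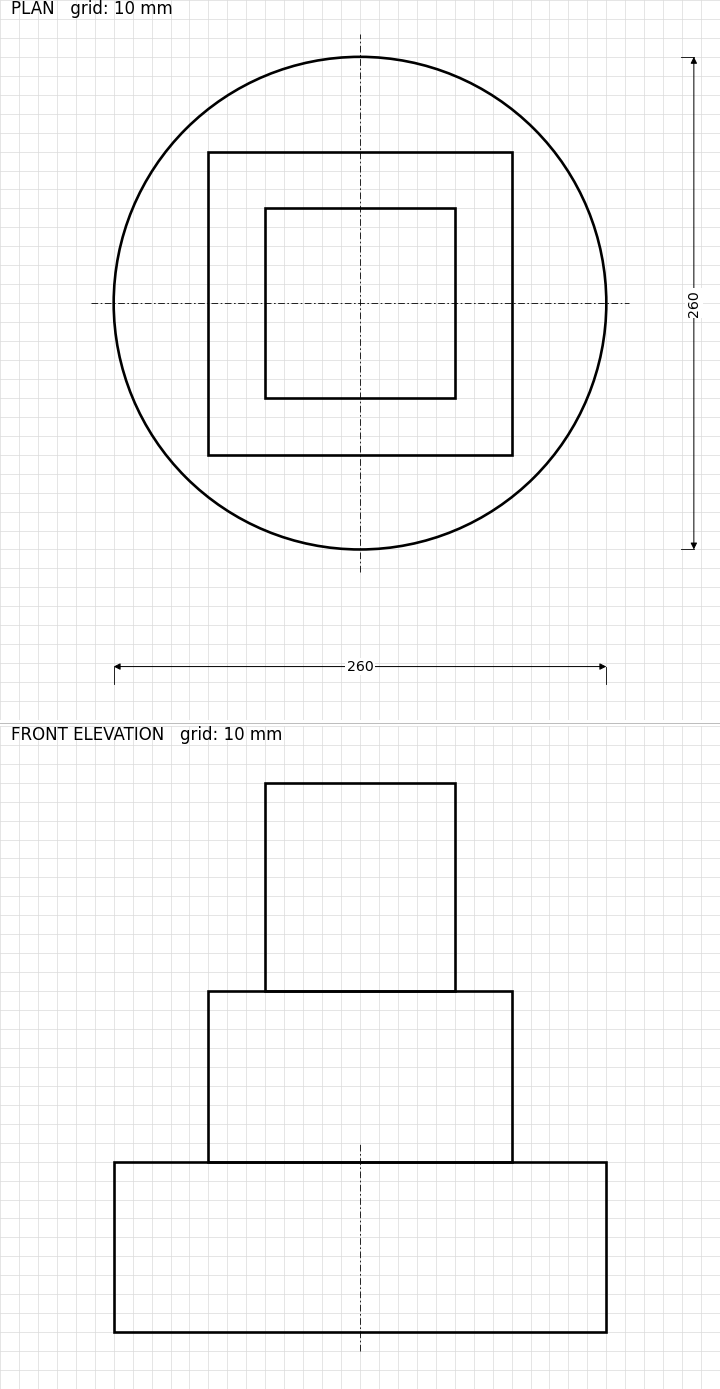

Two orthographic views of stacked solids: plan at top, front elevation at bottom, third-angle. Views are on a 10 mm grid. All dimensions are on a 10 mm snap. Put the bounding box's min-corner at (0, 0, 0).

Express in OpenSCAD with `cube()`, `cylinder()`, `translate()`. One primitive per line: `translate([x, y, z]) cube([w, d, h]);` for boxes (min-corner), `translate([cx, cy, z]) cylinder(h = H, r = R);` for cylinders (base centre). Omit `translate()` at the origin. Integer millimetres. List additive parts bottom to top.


translate([130, 130, 0]) cylinder(h = 90, r = 130);
translate([50, 50, 90]) cube([160, 160, 90]);
translate([80, 80, 180]) cube([100, 100, 110]);
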